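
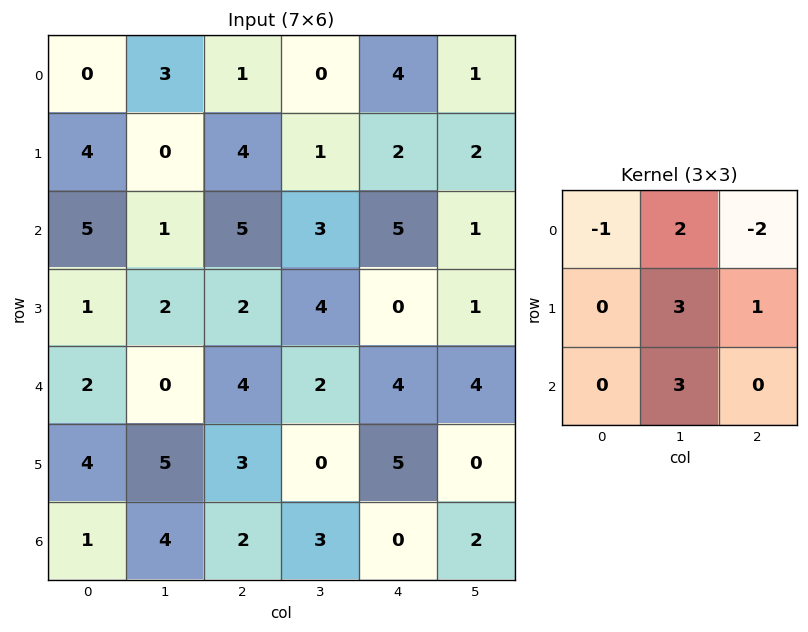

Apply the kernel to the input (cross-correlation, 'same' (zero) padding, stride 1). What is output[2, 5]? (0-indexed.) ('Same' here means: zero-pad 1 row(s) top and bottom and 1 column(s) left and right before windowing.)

The receptive field on the zero-padded input at this output position is [2 2 0 / 5 1 0 / 0 1 0]. Elementwise product with the kernel and sum: 2·-1 + 2·2 + 0·-2 + 1·3 + 0·1 + 1·3.

8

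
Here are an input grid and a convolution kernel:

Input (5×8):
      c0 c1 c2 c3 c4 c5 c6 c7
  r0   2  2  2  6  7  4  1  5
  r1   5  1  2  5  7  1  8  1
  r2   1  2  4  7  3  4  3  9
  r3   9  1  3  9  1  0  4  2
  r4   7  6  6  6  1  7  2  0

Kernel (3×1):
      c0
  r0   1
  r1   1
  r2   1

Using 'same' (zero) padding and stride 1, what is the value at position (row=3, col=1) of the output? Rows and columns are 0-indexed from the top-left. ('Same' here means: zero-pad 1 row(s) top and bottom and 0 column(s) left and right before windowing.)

The receptive field on the zero-padded input at this output position is [2 / 1 / 6]. Elementwise product with the kernel and sum: 2·1 + 1·1 + 6·1.

9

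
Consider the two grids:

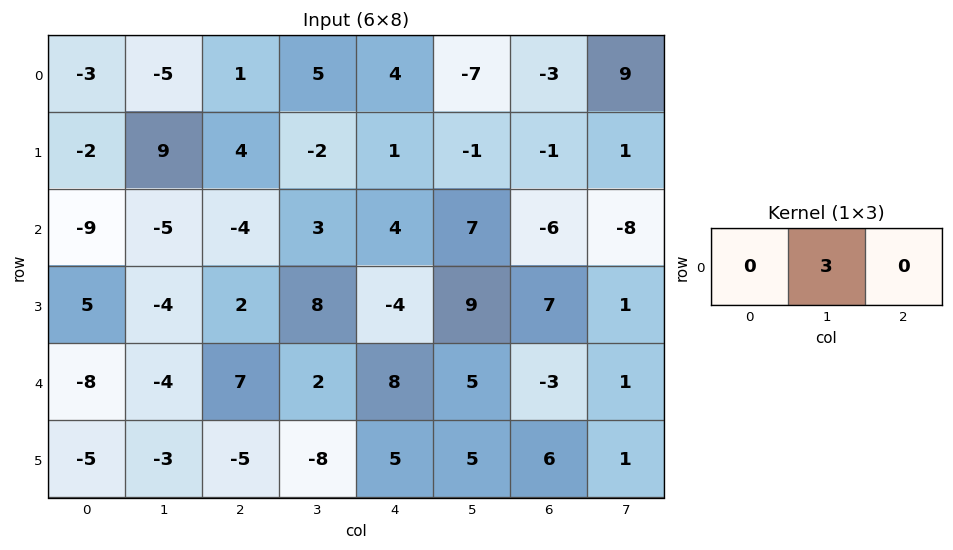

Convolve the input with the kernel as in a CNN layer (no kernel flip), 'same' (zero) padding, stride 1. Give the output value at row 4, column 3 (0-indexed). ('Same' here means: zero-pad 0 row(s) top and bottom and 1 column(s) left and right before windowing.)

6

The receptive field on the zero-padded input at this output position is [7 2 8]. Elementwise product with the kernel and sum: 2·3.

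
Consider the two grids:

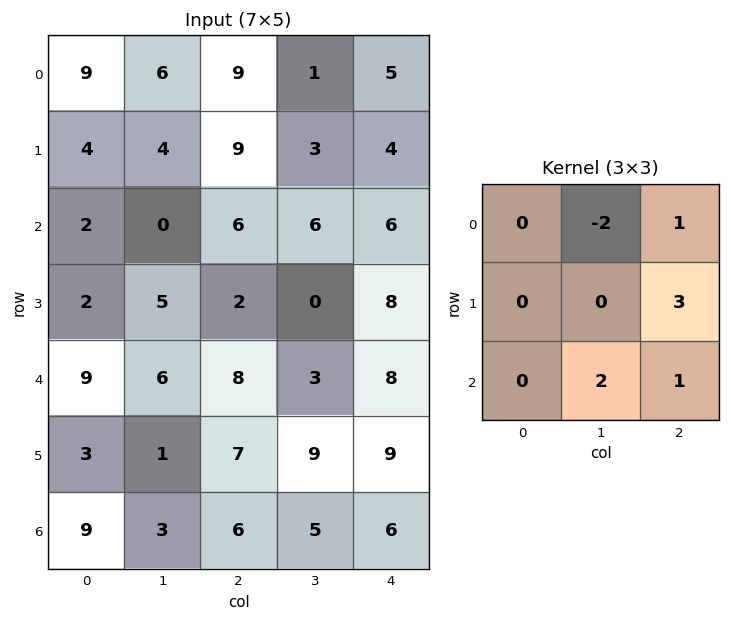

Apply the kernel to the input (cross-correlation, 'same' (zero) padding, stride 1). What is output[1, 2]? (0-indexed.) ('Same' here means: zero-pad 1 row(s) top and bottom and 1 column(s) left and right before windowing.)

The receptive field on the zero-padded input at this output position is [6 9 1 / 4 9 3 / 0 6 6]. Elementwise product with the kernel and sum: 9·-2 + 1·1 + 3·3 + 6·2 + 6·1.

10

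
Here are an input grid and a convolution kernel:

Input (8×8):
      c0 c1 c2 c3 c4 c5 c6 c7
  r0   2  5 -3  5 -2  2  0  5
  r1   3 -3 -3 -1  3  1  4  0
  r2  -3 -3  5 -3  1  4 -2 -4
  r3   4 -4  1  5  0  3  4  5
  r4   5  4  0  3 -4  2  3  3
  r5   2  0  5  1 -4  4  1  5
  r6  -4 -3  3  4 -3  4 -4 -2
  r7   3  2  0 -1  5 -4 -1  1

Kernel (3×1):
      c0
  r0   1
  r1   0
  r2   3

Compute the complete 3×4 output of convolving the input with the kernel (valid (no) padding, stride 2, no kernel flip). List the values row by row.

-7 12 1 -6
12 5 -11 7
-7 9 -13 -9

Output[0,0]: The receptive field on the input at this output position is [2 / 3 / -3]. Elementwise product with the kernel and sum: 2·1 + -3·3.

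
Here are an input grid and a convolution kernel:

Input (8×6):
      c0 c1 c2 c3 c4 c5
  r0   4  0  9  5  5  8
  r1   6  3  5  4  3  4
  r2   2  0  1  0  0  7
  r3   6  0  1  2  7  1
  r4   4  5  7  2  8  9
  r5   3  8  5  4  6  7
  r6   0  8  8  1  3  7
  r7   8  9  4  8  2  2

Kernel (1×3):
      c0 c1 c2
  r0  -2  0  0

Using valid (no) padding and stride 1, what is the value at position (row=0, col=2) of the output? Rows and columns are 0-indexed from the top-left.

The receptive field on the input at this output position is [9 5 5]. Elementwise product with the kernel and sum: 9·-2.

-18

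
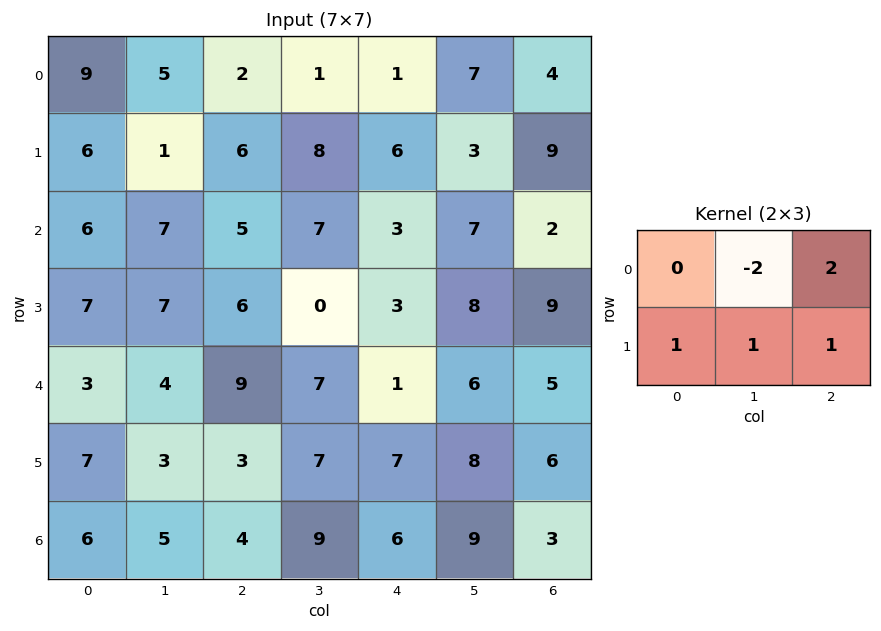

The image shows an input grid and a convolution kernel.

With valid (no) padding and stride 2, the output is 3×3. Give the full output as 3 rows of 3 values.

7 20 12
16 1 10
23 5 19

Output[0,0]: The receptive field on the input at this output position is [9 5 2 / 6 1 6]. Elementwise product with the kernel and sum: 5·-2 + 2·2 + 6·1 + 1·1 + 6·1.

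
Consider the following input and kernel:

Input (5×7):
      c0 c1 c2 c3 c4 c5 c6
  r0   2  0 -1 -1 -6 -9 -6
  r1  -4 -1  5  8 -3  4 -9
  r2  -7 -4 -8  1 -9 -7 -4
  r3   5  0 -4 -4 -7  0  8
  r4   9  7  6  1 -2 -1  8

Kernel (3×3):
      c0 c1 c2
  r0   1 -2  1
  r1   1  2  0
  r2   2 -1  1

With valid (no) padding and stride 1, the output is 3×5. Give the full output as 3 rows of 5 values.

-23 11 -10 8 -4
-6 -23 -31 0 -49
15 14 -22 -3 -1

Output[0,0]: The receptive field on the input at this output position is [2 0 -1 / -4 -1 5 / -7 -4 -8]. Elementwise product with the kernel and sum: 2·1 + 0·-2 + -1·1 + -4·1 + -1·2 + -7·2 + -4·-1 + -8·1.
Output[0,1]: The receptive field on the input at this output position is [0 -1 -1 / -1 5 8 / -4 -8 1]. Elementwise product with the kernel and sum: 0·1 + -1·-2 + -1·1 + -1·1 + 5·2 + -4·2 + -8·-1 + 1·1.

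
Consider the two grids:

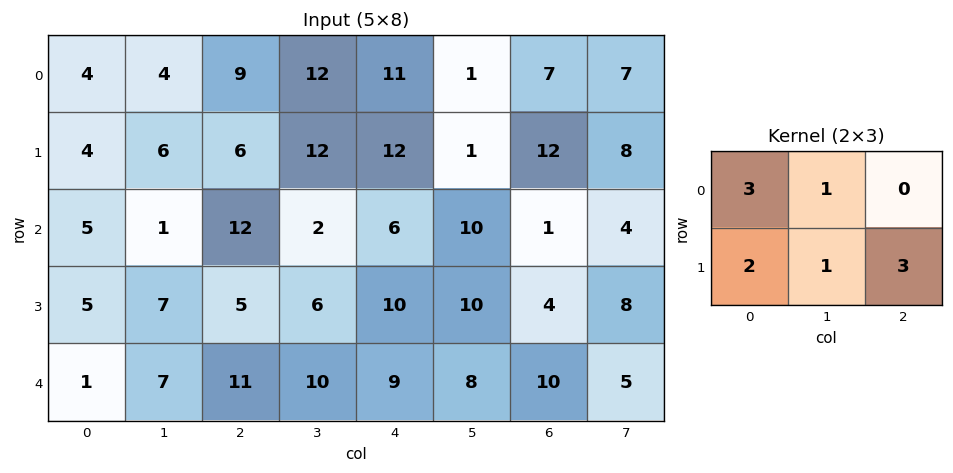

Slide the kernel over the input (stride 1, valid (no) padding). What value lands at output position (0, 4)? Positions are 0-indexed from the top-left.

The receptive field on the input at this output position is [11 1 7 / 12 1 12]. Elementwise product with the kernel and sum: 11·3 + 1·1 + 12·2 + 1·1 + 12·3.

95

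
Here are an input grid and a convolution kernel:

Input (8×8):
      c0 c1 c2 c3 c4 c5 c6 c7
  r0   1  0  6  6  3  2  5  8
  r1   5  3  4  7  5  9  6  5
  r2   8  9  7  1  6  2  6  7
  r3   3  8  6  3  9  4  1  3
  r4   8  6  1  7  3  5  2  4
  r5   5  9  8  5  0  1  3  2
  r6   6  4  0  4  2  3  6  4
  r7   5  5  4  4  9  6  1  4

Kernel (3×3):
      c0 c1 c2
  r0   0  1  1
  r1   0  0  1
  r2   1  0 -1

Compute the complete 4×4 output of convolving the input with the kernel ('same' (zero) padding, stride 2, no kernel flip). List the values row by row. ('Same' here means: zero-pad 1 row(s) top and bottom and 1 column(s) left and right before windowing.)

Output[0,0]: The receptive field on the zero-padded input at this output position is [0 0 0 / 0 1 0 / 0 5 3]. Elementwise product with the kernel and sum: 0·1 + 0·1 + 0·1 + 0·1 + 3·-1.

-3 2 0 12
9 17 15 19
8 20 22 7
13 18 2 11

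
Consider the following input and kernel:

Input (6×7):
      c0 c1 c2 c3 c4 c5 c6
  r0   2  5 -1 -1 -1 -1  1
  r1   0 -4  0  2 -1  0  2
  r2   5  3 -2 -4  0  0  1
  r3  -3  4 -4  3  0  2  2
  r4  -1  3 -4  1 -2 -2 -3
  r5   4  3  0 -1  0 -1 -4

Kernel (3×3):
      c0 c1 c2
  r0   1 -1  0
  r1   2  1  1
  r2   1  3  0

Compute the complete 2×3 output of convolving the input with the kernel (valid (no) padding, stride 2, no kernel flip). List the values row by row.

7 -13 0
4 -4 -4

Output[0,0]: The receptive field on the input at this output position is [2 5 -1 / 0 -4 0 / 5 3 -2]. Elementwise product with the kernel and sum: 2·1 + 5·-1 + 0·2 + -4·1 + 0·1 + 5·1 + 3·3.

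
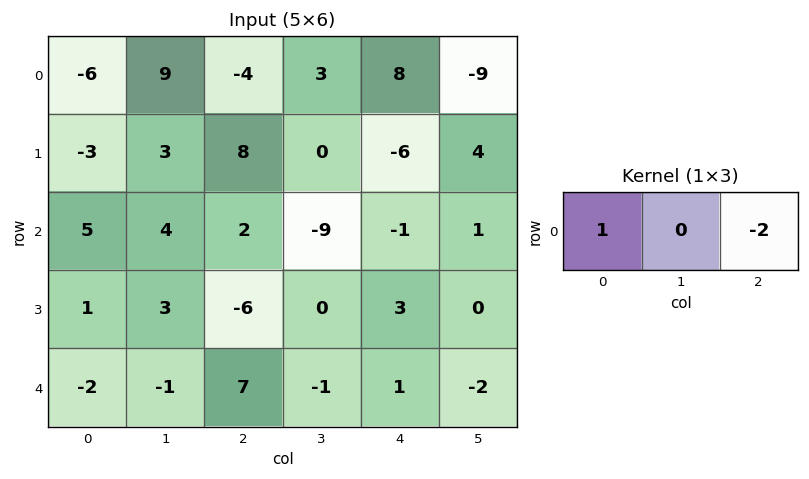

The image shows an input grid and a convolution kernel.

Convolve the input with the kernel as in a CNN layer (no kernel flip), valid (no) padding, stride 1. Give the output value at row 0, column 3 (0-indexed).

The receptive field on the input at this output position is [3 8 -9]. Elementwise product with the kernel and sum: 3·1 + -9·-2.

21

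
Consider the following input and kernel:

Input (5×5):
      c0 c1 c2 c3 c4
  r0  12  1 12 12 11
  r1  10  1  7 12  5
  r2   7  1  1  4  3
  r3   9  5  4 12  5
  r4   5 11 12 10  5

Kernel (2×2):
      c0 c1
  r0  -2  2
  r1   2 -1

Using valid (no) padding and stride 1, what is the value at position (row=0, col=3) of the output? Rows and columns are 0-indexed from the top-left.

The receptive field on the input at this output position is [12 11 / 12 5]. Elementwise product with the kernel and sum: 12·-2 + 11·2 + 12·2 + 5·-1.

17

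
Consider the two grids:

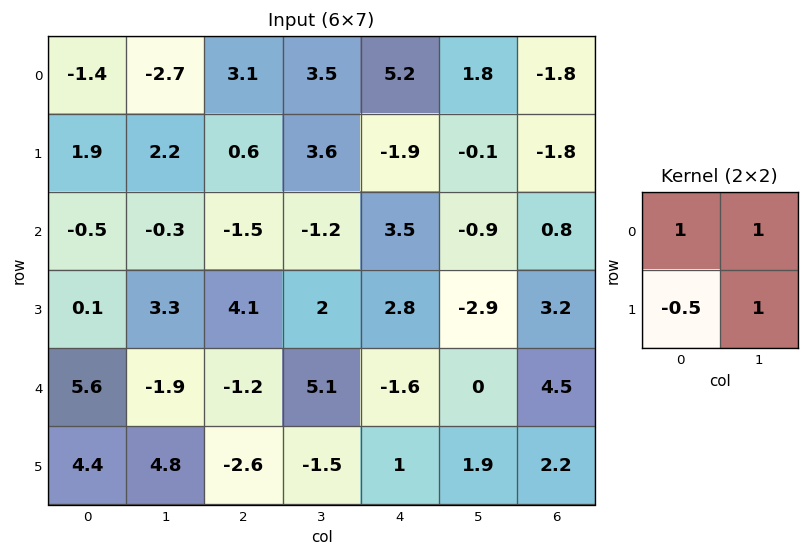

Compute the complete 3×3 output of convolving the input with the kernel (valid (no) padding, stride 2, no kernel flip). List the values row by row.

Output[0,0]: The receptive field on the input at this output position is [-1.4 -2.7 / 1.9 2.2]. Elementwise product with the kernel and sum: -1.4·1 + -2.7·1 + 1.9·-0.5 + 2.2·1.

-2.85 9.9 7.85
2.45 -2.75 -1.7
6.3 3.7 -0.2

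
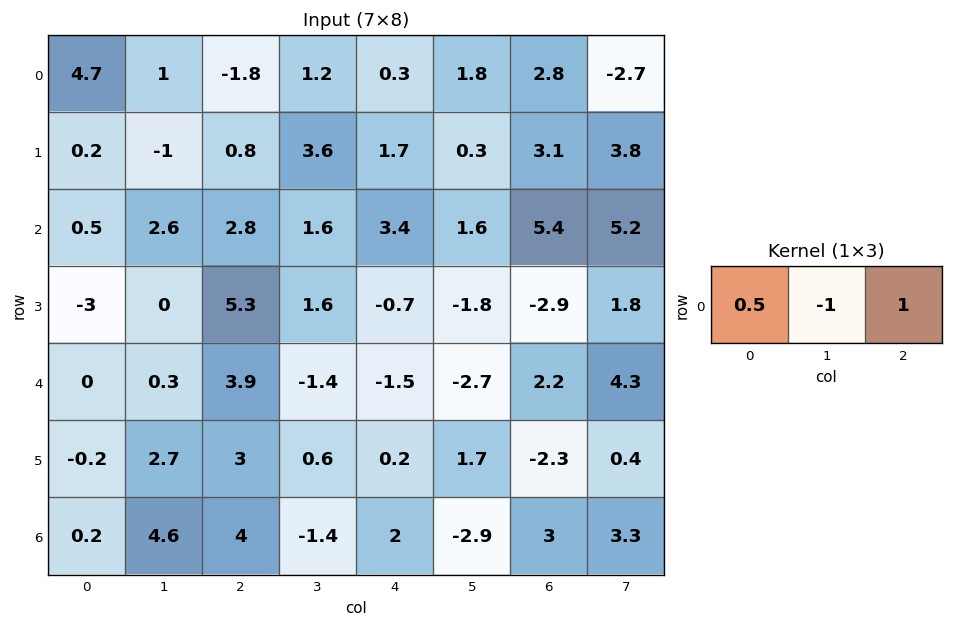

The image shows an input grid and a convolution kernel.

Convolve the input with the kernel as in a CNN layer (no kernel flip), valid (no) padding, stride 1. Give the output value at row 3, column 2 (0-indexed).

The receptive field on the input at this output position is [5.3 1.6 -0.7]. Elementwise product with the kernel and sum: 5.3·0.5 + 1.6·-1 + -0.7·1.

0.35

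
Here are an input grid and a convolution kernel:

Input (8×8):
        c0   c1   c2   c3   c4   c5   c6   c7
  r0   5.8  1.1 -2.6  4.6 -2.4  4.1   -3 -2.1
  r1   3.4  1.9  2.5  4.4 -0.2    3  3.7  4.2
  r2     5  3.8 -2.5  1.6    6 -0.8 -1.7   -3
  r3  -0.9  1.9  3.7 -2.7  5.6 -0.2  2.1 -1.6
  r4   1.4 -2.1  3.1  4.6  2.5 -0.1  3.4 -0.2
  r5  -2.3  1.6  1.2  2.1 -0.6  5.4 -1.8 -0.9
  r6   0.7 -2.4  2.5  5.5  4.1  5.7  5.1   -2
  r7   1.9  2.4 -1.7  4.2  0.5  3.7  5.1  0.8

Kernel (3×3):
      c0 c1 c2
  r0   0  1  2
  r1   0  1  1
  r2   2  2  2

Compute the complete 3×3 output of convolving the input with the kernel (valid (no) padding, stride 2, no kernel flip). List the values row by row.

12.9 14.2 11.8
9.2 36.9 9.3
8.5 35.3 40.1

Output[0,0]: The receptive field on the input at this output position is [5.8 1.1 -2.6 / 3.4 1.9 2.5 / 5 3.8 -2.5]. Elementwise product with the kernel and sum: 1.1·1 + -2.6·2 + 1.9·1 + 2.5·1 + 5·2 + 3.8·2 + -2.5·2.
Output[0,1]: The receptive field on the input at this output position is [-2.6 4.6 -2.4 / 2.5 4.4 -0.2 / -2.5 1.6 6]. Elementwise product with the kernel and sum: 4.6·1 + -2.4·2 + 4.4·1 + -0.2·1 + -2.5·2 + 1.6·2 + 6·2.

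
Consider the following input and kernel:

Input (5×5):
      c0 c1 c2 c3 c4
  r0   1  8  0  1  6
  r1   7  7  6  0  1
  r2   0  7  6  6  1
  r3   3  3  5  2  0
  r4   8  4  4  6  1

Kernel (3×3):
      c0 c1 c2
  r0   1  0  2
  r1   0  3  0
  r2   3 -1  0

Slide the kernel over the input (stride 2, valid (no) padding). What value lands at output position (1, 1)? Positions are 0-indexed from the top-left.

20

The receptive field on the input at this output position is [6 6 1 / 5 2 0 / 4 6 1]. Elementwise product with the kernel and sum: 6·1 + 1·2 + 2·3 + 4·3 + 6·-1.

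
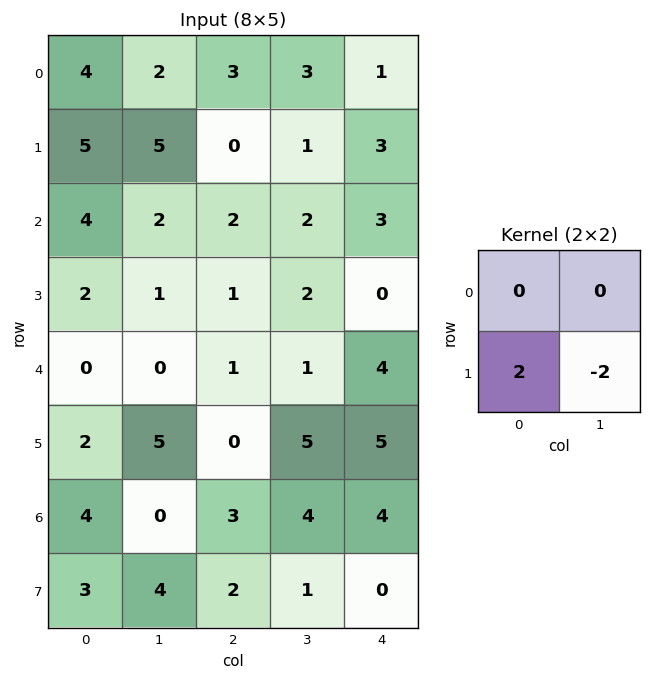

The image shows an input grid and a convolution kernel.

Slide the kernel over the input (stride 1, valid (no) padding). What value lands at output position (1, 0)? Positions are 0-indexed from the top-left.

The receptive field on the input at this output position is [5 5 / 4 2]. Elementwise product with the kernel and sum: 4·2 + 2·-2.

4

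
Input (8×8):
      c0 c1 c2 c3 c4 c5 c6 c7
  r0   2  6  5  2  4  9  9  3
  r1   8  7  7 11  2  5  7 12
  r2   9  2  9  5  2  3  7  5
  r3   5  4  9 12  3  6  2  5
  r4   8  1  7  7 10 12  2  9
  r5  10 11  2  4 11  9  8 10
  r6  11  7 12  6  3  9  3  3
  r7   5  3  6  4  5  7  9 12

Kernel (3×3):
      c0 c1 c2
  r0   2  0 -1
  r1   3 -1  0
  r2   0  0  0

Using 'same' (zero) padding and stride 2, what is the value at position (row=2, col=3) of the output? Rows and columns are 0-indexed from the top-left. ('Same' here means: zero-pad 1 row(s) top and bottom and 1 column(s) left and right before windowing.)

The receptive field on the zero-padded input at this output position is [6 2 5 / 12 2 9 / 9 8 10]. Elementwise product with the kernel and sum: 6·2 + 5·-1 + 12·3 + 2·-1.

41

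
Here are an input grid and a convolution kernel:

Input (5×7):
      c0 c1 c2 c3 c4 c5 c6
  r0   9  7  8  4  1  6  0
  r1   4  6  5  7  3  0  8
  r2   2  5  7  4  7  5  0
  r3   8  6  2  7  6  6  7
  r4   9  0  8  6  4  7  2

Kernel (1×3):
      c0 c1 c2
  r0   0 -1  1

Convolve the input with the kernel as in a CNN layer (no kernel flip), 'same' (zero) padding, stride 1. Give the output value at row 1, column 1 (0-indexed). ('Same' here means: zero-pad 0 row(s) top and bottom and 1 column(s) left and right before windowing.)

-1

The receptive field on the zero-padded input at this output position is [4 6 5]. Elementwise product with the kernel and sum: 6·-1 + 5·1.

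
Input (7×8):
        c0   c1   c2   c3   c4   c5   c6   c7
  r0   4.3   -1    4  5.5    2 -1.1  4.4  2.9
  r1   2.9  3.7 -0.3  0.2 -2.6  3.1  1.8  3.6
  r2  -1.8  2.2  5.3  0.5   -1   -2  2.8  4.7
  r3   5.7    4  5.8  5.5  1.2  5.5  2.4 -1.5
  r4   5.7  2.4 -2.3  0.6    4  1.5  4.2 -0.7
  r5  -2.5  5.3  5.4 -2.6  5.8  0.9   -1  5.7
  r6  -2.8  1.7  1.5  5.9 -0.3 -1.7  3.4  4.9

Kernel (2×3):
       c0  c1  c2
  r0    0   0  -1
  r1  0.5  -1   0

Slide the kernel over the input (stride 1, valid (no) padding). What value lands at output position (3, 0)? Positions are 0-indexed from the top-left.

-5.35

The receptive field on the input at this output position is [5.7 4 5.8 / 5.7 2.4 -2.3]. Elementwise product with the kernel and sum: 5.8·-1 + 5.7·0.5 + 2.4·-1.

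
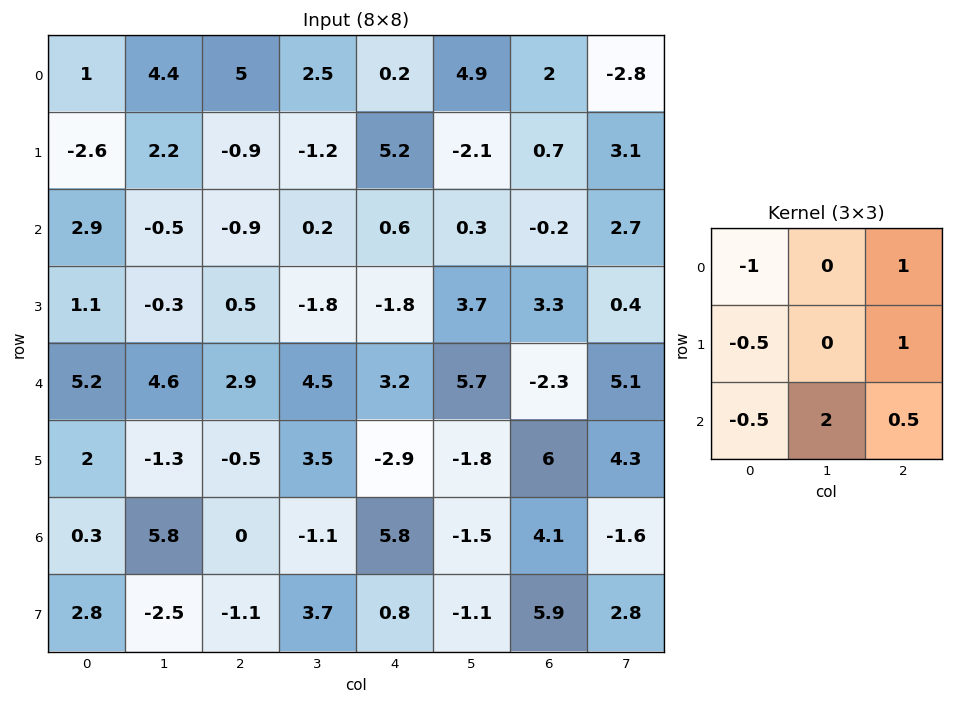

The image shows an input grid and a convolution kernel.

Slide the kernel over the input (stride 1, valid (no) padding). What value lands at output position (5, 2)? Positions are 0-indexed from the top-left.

11.75

The receptive field on the input at this output position is [-0.5 3.5 -2.9 / 0 -1.1 5.8 / -1.1 3.7 0.8]. Elementwise product with the kernel and sum: -0.5·-1 + -2.9·1 + 0·-0.5 + 5.8·1 + -1.1·-0.5 + 3.7·2 + 0.8·0.5.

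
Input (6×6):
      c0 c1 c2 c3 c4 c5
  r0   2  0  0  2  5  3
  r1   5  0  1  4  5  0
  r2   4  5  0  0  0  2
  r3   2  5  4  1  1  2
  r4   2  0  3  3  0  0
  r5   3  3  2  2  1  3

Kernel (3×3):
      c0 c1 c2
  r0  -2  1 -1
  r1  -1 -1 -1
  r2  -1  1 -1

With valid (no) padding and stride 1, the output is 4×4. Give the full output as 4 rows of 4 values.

Output[0,0]: The receptive field on the input at this output position is [2 0 0 / 5 0 1 / 4 5 0]. Elementwise product with the kernel and sum: 2·-2 + 0·1 + 0·-1 + 5·-1 + 0·-1 + 1·-1 + 4·-1 + 5·1 + 0·-1.

-9 -12 -13 -13
-21 -10 -7 -7
-19 -20 -6 -9
-10 -16 -15 -10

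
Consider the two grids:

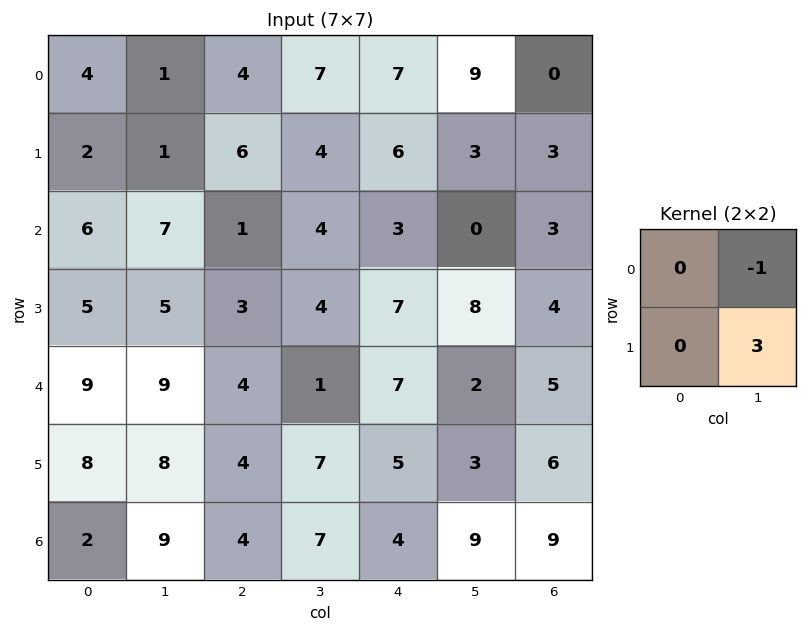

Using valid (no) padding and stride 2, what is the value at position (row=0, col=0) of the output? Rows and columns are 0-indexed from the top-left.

The receptive field on the input at this output position is [4 1 / 2 1]. Elementwise product with the kernel and sum: 1·-1 + 1·3.

2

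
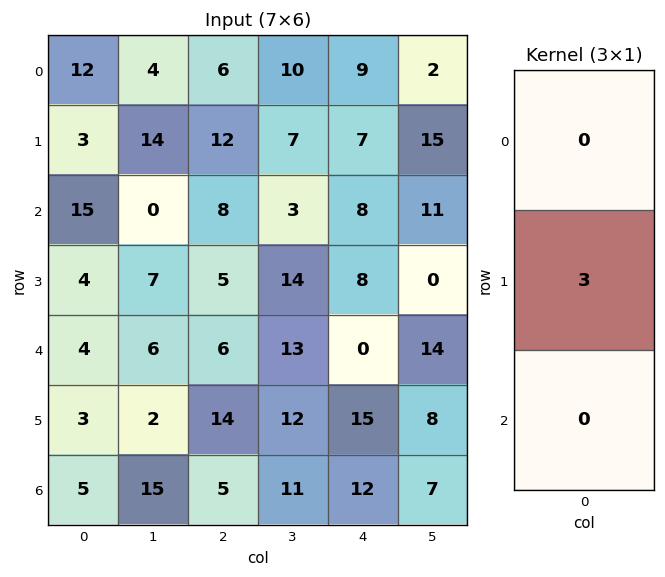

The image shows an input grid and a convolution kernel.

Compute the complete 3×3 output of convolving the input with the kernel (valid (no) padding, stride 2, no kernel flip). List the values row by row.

Output[0,0]: The receptive field on the input at this output position is [12 / 3 / 15]. Elementwise product with the kernel and sum: 3·3.
Output[0,1]: The receptive field on the input at this output position is [6 / 12 / 8]. Elementwise product with the kernel and sum: 12·3.

9 36 21
12 15 24
9 42 45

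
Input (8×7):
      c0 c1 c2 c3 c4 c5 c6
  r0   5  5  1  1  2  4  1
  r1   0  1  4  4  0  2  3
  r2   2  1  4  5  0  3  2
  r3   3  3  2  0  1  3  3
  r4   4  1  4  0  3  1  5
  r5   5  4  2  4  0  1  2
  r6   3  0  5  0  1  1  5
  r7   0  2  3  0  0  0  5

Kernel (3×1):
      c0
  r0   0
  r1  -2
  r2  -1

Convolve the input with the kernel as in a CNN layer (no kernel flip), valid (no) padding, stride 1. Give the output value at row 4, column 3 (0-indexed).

The receptive field on the input at this output position is [0 / 4 / 0]. Elementwise product with the kernel and sum: 4·-2 + 0·-1.

-8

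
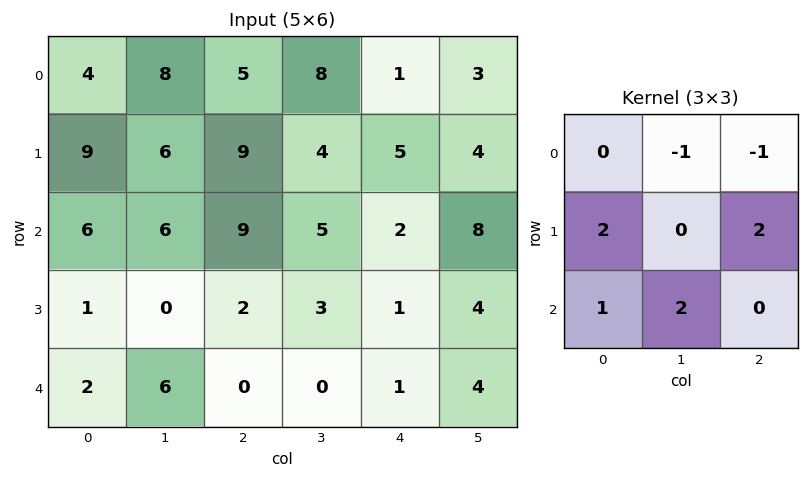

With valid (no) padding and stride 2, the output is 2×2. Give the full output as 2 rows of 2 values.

Output[0,0]: The receptive field on the input at this output position is [4 8 5 / 9 6 9 / 6 6 9]. Elementwise product with the kernel and sum: 8·-1 + 5·-1 + 9·2 + 9·2 + 6·1 + 6·2.
Output[0,1]: The receptive field on the input at this output position is [5 8 1 / 9 4 5 / 9 5 2]. Elementwise product with the kernel and sum: 8·-1 + 1·-1 + 9·2 + 5·2 + 9·1 + 5·2.

41 38
5 -1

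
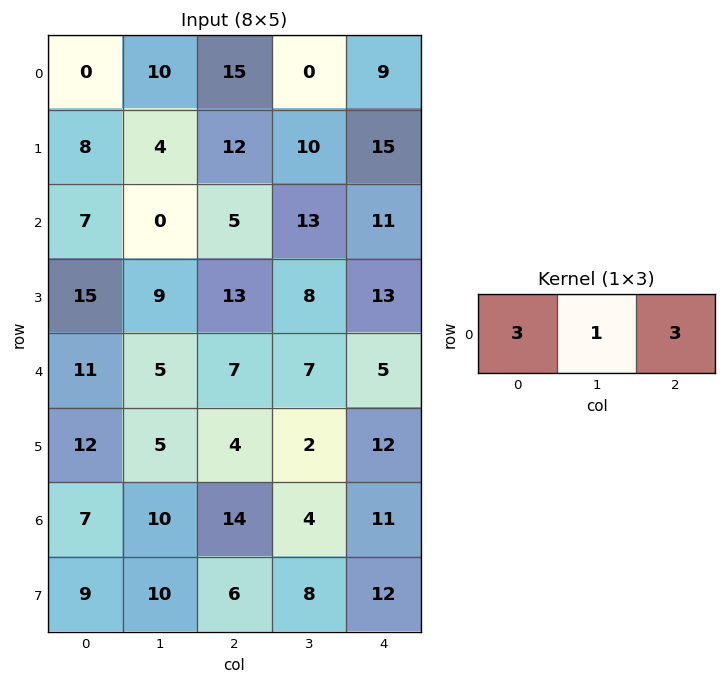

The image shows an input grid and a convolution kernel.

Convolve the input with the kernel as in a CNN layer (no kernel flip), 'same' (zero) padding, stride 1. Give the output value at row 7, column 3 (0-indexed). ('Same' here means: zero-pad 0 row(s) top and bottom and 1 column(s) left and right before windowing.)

62

The receptive field on the zero-padded input at this output position is [6 8 12]. Elementwise product with the kernel and sum: 6·3 + 8·1 + 12·3.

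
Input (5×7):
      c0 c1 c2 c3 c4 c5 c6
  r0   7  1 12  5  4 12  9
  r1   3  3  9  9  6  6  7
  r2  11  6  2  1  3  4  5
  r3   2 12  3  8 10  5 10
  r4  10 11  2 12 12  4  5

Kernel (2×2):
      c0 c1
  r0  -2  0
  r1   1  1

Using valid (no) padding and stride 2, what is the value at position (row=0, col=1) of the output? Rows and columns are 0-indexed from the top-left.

-6

The receptive field on the input at this output position is [12 5 / 9 9]. Elementwise product with the kernel and sum: 12·-2 + 9·1 + 9·1.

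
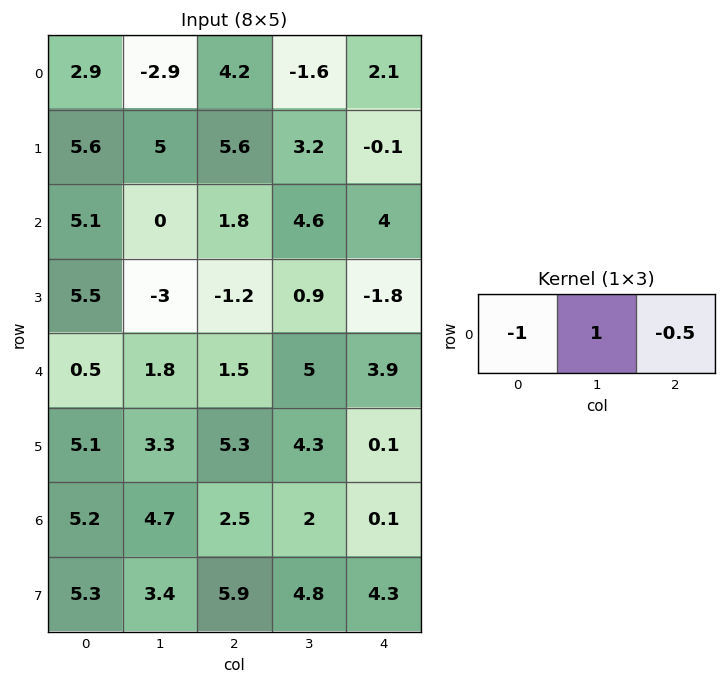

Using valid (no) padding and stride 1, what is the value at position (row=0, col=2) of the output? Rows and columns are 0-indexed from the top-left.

The receptive field on the input at this output position is [4.2 -1.6 2.1]. Elementwise product with the kernel and sum: 4.2·-1 + -1.6·1 + 2.1·-0.5.

-6.85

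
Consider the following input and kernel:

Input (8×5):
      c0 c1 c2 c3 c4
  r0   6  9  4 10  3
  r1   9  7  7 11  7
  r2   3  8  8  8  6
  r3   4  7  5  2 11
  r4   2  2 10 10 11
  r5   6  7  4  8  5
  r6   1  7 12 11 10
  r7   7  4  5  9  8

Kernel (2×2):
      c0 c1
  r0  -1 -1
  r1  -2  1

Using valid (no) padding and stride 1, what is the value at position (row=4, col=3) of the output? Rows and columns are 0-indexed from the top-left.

-32

The receptive field on the input at this output position is [10 11 / 8 5]. Elementwise product with the kernel and sum: 10·-1 + 11·-1 + 8·-2 + 5·1.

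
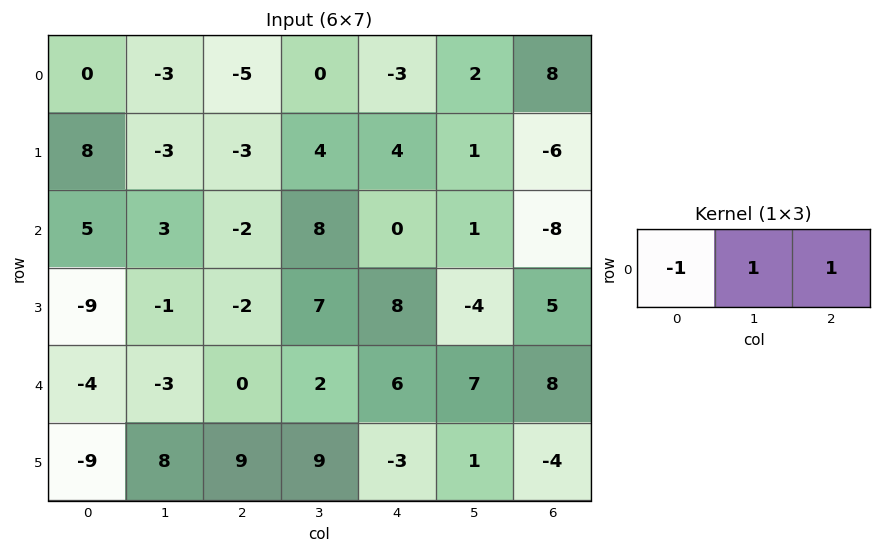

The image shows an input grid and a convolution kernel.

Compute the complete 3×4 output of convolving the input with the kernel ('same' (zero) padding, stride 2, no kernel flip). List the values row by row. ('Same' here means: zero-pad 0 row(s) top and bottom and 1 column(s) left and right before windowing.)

-3 -2 -1 6
8 3 -7 -9
-7 5 11 1

Output[0,0]: The receptive field on the zero-padded input at this output position is [0 0 -3]. Elementwise product with the kernel and sum: 0·-1 + 0·1 + -3·1.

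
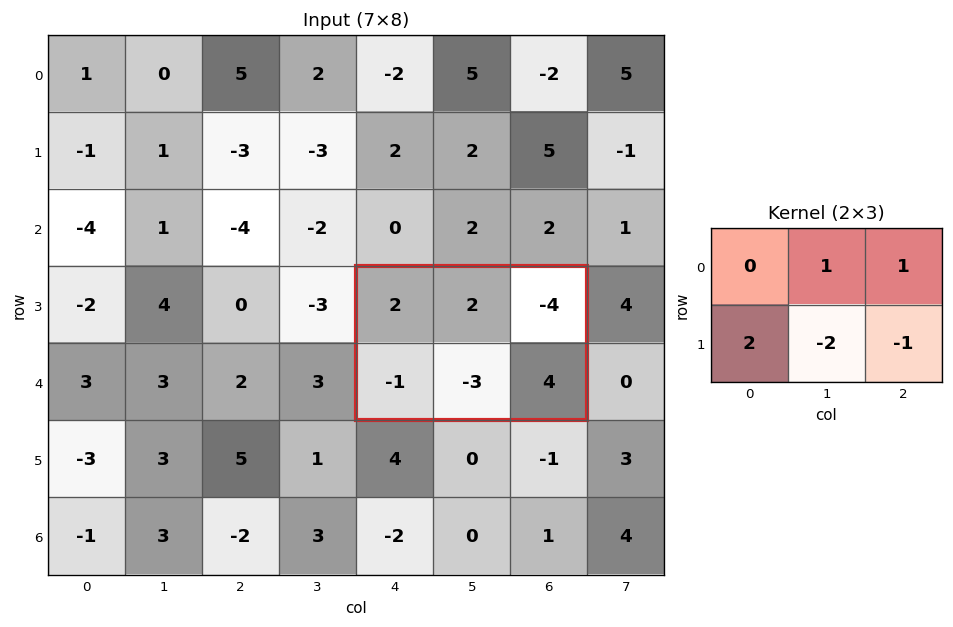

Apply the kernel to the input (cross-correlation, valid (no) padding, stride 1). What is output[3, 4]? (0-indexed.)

The receptive field on the input at this output position is [2 2 -4 / -1 -3 4]. Elementwise product with the kernel and sum: 2·1 + -4·1 + -1·2 + -3·-2 + 4·-1.

-2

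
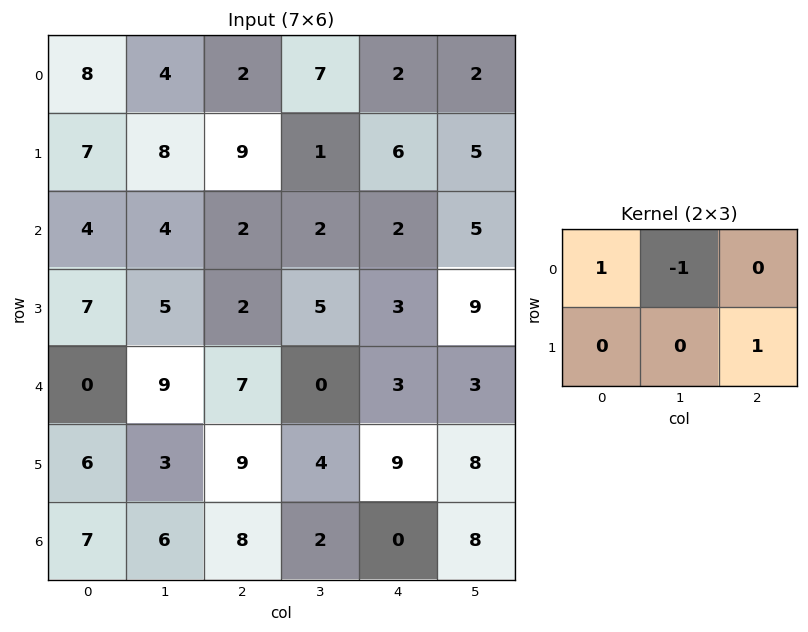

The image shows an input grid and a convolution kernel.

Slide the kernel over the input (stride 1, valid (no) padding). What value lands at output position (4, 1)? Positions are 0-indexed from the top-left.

6

The receptive field on the input at this output position is [9 7 0 / 3 9 4]. Elementwise product with the kernel and sum: 9·1 + 7·-1 + 4·1.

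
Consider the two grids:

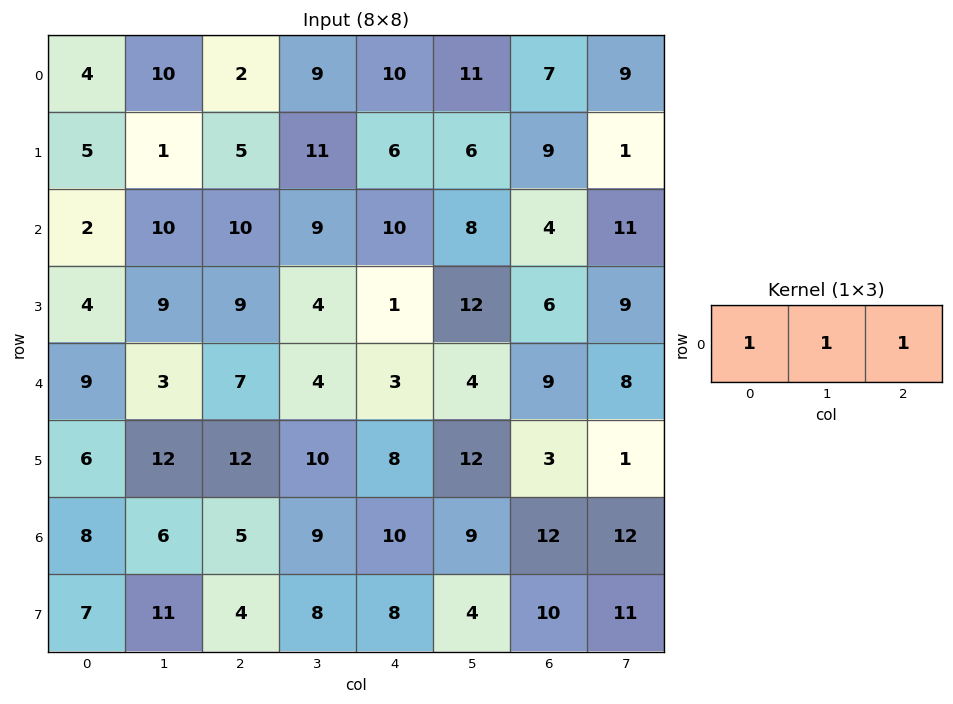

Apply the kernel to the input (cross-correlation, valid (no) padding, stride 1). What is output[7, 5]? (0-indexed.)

The receptive field on the input at this output position is [4 10 11]. Elementwise product with the kernel and sum: 4·1 + 10·1 + 11·1.

25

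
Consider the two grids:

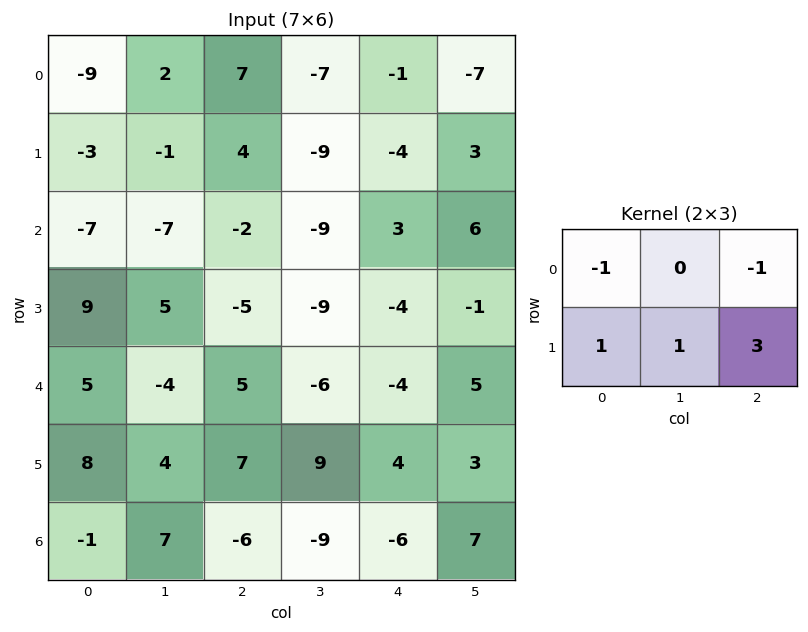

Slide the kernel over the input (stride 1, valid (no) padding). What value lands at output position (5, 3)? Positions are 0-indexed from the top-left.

-6

The receptive field on the input at this output position is [9 4 3 / -9 -6 7]. Elementwise product with the kernel and sum: 9·-1 + 3·-1 + -9·1 + -6·1 + 7·3.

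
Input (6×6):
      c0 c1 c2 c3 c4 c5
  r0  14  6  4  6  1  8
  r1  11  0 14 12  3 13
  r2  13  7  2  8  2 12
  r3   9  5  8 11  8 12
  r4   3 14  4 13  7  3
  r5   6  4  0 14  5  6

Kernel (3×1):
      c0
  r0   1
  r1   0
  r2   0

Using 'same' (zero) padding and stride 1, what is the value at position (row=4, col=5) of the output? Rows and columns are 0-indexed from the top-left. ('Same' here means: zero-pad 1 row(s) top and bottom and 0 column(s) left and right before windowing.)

12

The receptive field on the zero-padded input at this output position is [12 / 3 / 6]. Elementwise product with the kernel and sum: 12·1.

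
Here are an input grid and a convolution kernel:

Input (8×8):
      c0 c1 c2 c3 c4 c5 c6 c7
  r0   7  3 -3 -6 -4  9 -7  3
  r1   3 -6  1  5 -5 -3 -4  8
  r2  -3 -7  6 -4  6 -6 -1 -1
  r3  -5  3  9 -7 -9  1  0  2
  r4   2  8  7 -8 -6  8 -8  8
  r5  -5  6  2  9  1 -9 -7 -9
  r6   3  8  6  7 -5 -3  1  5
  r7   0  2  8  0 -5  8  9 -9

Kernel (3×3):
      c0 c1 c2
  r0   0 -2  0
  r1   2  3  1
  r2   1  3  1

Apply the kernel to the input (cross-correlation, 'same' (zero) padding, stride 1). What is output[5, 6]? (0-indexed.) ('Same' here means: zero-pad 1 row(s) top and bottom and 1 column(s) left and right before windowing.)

The receptive field on the zero-padded input at this output position is [8 -8 8 / -9 -7 -9 / -3 1 5]. Elementwise product with the kernel and sum: -8·-2 + -9·2 + -7·3 + -9·1 + -3·1 + 1·3 + 5·1.

-27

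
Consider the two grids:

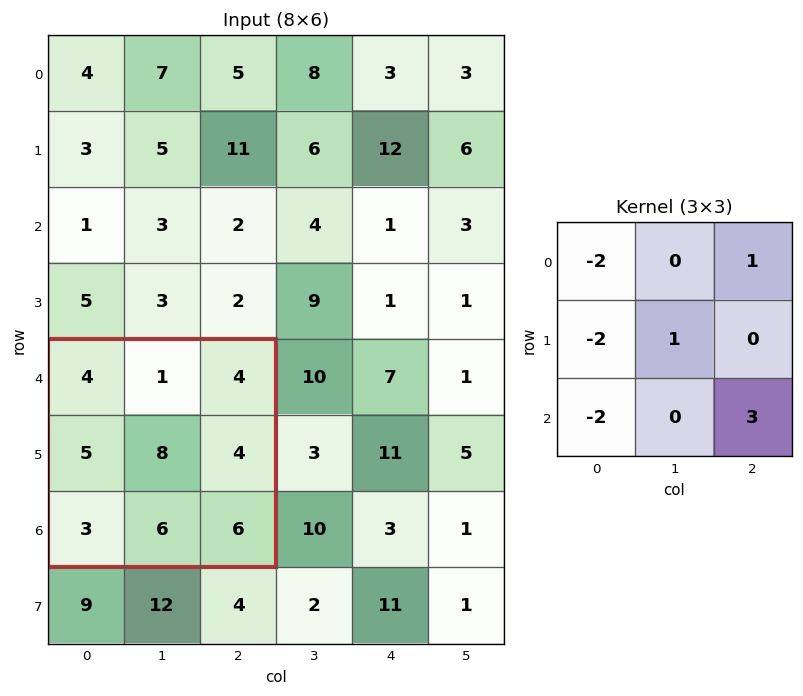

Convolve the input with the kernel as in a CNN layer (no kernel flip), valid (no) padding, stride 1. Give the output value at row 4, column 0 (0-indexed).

6

The receptive field on the input at this output position is [4 1 4 / 5 8 4 / 3 6 6]. Elementwise product with the kernel and sum: 4·-2 + 4·1 + 5·-2 + 8·1 + 3·-2 + 6·3.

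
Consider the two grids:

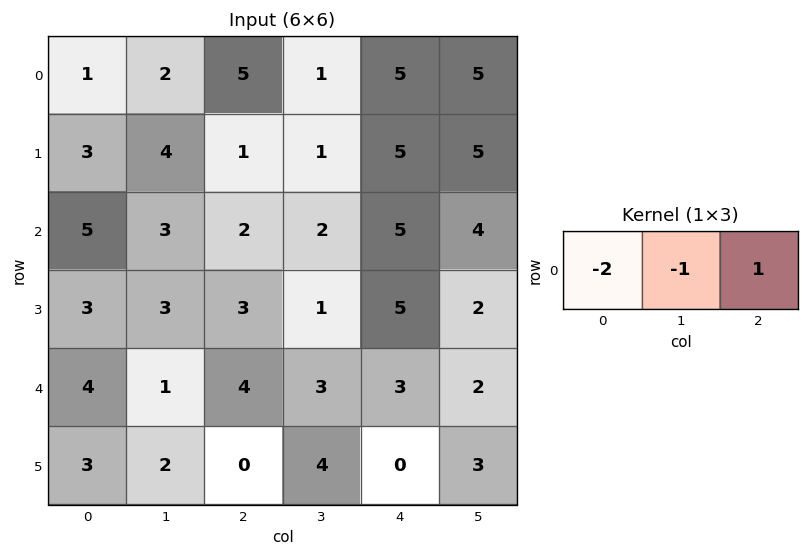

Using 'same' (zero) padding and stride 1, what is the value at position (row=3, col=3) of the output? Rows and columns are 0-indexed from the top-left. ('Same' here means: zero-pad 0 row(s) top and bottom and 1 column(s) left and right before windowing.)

-2

The receptive field on the zero-padded input at this output position is [3 1 5]. Elementwise product with the kernel and sum: 3·-2 + 1·-1 + 5·1.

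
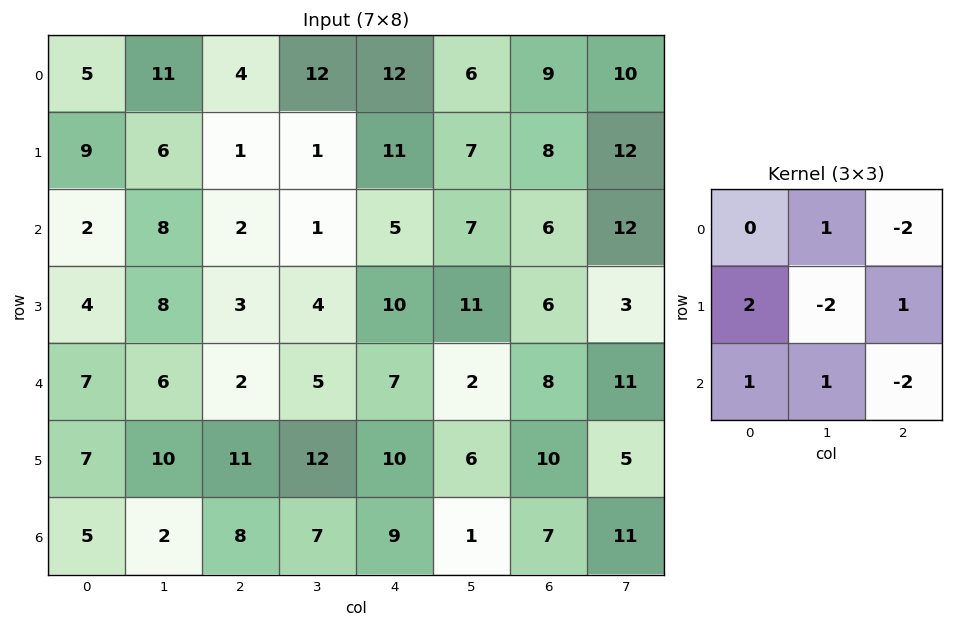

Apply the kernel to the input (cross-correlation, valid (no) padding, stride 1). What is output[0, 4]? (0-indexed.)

The receptive field on the input at this output position is [12 6 9 / 11 7 8 / 5 7 6]. Elementwise product with the kernel and sum: 6·1 + 9·-2 + 11·2 + 7·-2 + 8·1 + 5·1 + 7·1 + 6·-2.

4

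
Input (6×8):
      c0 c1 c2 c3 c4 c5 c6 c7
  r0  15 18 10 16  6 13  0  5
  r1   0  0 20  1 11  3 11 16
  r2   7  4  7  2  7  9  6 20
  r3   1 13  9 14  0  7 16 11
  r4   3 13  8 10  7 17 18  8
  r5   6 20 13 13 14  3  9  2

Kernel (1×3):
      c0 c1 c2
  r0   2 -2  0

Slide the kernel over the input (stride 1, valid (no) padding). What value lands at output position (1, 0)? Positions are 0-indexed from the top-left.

The receptive field on the input at this output position is [0 0 20]. Elementwise product with the kernel and sum: 0·2 + 0·-2.

0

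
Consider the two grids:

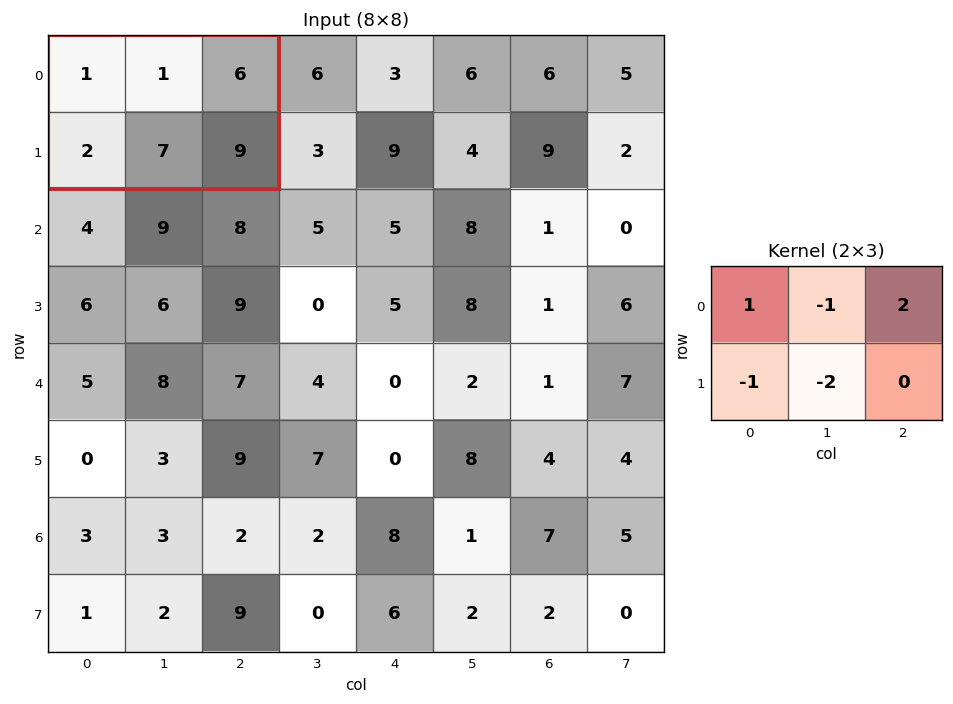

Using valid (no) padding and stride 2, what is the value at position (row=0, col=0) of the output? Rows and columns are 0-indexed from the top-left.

-4

The receptive field on the input at this output position is [1 1 6 / 2 7 9]. Elementwise product with the kernel and sum: 1·1 + 1·-1 + 6·2 + 2·-1 + 7·-2.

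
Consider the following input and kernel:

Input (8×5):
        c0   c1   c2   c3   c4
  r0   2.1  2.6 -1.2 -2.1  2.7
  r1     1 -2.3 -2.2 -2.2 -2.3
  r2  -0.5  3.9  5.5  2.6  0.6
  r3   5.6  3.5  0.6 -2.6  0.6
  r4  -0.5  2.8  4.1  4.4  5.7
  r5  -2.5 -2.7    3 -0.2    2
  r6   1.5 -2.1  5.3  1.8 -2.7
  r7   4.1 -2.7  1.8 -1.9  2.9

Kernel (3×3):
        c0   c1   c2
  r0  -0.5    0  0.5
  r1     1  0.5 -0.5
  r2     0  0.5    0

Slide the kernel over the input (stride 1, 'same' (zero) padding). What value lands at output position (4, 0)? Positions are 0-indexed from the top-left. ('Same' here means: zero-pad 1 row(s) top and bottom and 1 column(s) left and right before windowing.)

-1.15

The receptive field on the zero-padded input at this output position is [0 5.6 3.5 / 0 -0.5 2.8 / 0 -2.5 -2.7]. Elementwise product with the kernel and sum: 0·-0.5 + 3.5·0.5 + 0·1 + -0.5·0.5 + 2.8·-0.5 + -2.5·0.5.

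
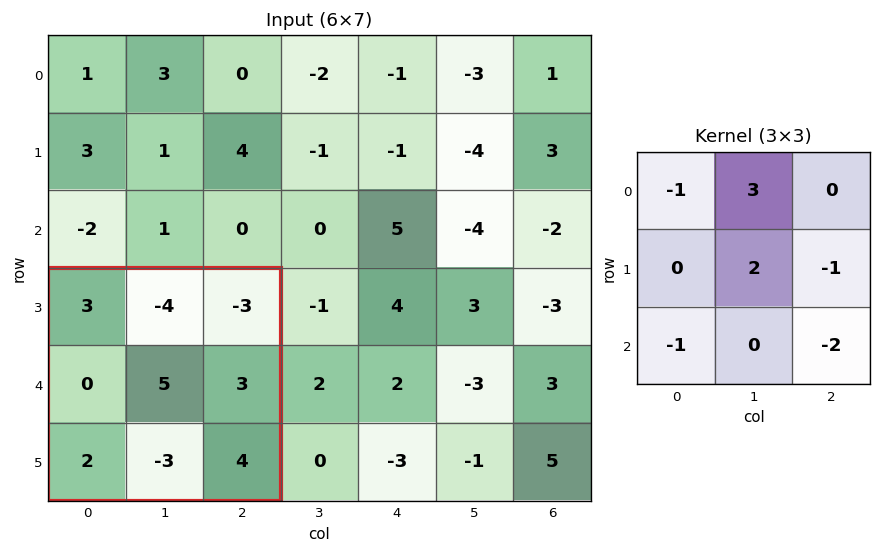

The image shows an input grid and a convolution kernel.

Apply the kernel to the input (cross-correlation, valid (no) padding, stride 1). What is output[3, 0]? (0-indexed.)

-18

The receptive field on the input at this output position is [3 -4 -3 / 0 5 3 / 2 -3 4]. Elementwise product with the kernel and sum: 3·-1 + -4·3 + 5·2 + 3·-1 + 2·-1 + 4·-2.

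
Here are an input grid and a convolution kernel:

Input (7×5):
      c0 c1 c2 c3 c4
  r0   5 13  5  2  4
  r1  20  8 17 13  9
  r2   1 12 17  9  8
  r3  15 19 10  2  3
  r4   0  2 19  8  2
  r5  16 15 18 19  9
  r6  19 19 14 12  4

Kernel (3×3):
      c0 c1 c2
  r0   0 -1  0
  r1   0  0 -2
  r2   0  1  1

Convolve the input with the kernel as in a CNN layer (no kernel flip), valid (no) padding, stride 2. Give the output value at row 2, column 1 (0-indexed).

The receptive field on the input at this output position is [19 8 2 / 18 19 9 / 14 12 4]. Elementwise product with the kernel and sum: 8·-1 + 9·-2 + 12·1 + 4·1.

-10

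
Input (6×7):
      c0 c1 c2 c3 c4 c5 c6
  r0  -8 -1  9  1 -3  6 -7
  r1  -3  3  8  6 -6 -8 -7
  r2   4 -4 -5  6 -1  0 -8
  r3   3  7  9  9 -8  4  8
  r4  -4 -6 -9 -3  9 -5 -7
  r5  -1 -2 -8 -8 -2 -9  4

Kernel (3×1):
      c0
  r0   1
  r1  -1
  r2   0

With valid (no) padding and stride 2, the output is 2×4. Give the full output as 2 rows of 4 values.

Output[0,0]: The receptive field on the input at this output position is [-8 / -3 / 4]. Elementwise product with the kernel and sum: -8·1 + -3·-1.

-5 1 3 0
1 -14 7 -16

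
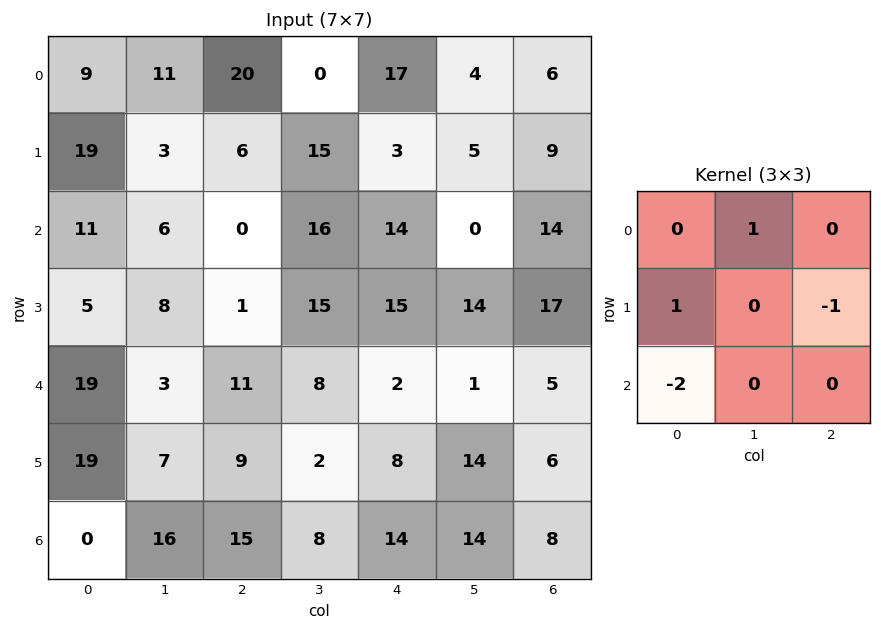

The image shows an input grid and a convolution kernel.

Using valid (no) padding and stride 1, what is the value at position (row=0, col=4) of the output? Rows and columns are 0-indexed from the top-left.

-30

The receptive field on the input at this output position is [17 4 6 / 3 5 9 / 14 0 14]. Elementwise product with the kernel and sum: 4·1 + 3·1 + 9·-1 + 14·-2.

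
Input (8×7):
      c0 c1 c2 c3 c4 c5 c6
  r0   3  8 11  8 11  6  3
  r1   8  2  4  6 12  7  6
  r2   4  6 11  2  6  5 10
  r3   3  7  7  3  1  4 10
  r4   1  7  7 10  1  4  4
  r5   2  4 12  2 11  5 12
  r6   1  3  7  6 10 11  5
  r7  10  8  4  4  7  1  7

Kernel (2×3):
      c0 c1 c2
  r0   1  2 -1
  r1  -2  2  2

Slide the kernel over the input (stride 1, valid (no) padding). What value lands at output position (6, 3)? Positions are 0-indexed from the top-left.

The receptive field on the input at this output position is [6 10 11 / 4 7 1]. Elementwise product with the kernel and sum: 6·1 + 10·2 + 11·-1 + 4·-2 + 7·2 + 1·2.

23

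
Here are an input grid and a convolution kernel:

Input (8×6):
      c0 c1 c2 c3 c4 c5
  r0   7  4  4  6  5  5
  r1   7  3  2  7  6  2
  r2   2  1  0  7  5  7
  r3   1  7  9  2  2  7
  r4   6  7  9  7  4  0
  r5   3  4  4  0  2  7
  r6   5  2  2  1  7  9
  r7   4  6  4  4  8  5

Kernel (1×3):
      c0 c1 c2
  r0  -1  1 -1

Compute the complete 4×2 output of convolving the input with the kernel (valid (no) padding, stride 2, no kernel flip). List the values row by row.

-7 -3
-1 2
-8 -6
-5 -8

Output[0,0]: The receptive field on the input at this output position is [7 4 4]. Elementwise product with the kernel and sum: 7·-1 + 4·1 + 4·-1.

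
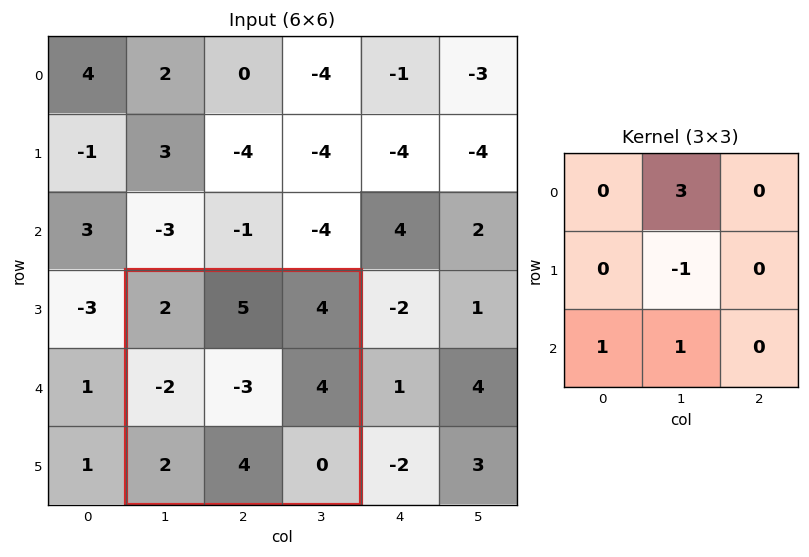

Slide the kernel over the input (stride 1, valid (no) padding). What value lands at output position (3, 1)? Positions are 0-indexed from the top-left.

The receptive field on the input at this output position is [2 5 4 / -2 -3 4 / 2 4 0]. Elementwise product with the kernel and sum: 5·3 + -3·-1 + 2·1 + 4·1.

24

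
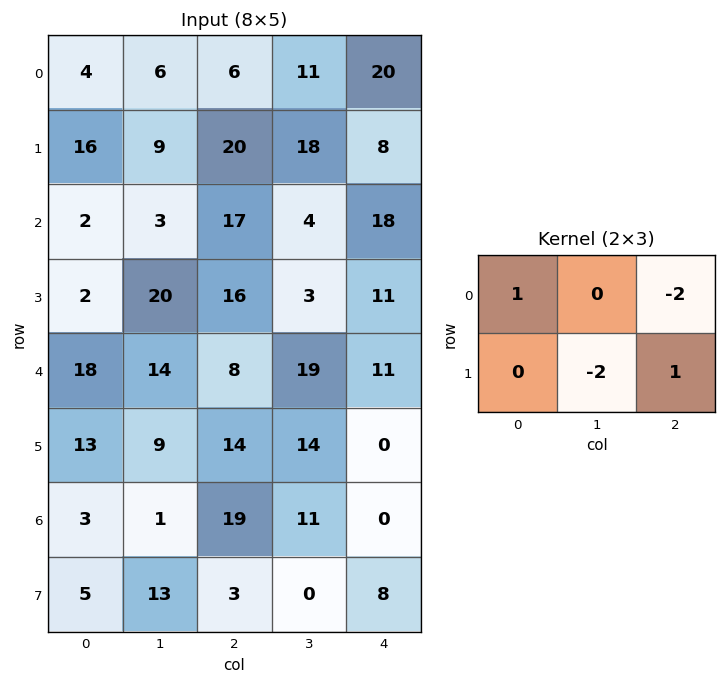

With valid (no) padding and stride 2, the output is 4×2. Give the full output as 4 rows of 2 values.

-6 -62
-56 -14
-2 -42
-58 27

Output[0,0]: The receptive field on the input at this output position is [4 6 6 / 16 9 20]. Elementwise product with the kernel and sum: 4·1 + 6·-2 + 9·-2 + 20·1.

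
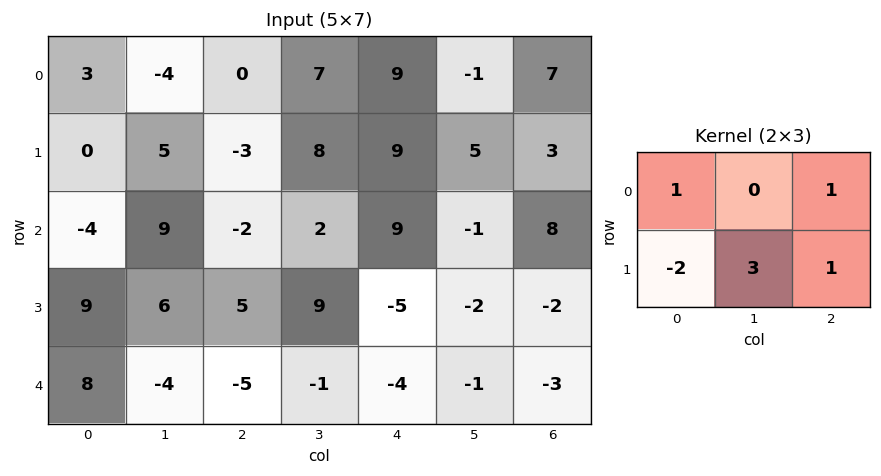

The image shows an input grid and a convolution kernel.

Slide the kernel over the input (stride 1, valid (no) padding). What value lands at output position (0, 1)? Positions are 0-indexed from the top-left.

-8

The receptive field on the input at this output position is [-4 0 7 / 5 -3 8]. Elementwise product with the kernel and sum: -4·1 + 7·1 + 5·-2 + -3·3 + 8·1.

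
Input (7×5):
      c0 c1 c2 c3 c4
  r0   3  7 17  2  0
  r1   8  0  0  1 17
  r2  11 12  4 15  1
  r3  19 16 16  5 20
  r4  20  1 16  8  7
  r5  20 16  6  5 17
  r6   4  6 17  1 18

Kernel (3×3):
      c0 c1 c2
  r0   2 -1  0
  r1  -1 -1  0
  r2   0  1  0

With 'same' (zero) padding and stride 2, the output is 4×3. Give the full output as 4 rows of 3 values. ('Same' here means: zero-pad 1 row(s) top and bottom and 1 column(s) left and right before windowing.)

5 -24 15
0 0 -11
-19 5 -8
-24 3 -26

Output[0,0]: The receptive field on the zero-padded input at this output position is [0 0 0 / 0 3 7 / 0 8 0]. Elementwise product with the kernel and sum: 0·2 + 0·-1 + 0·-1 + 3·-1 + 8·1.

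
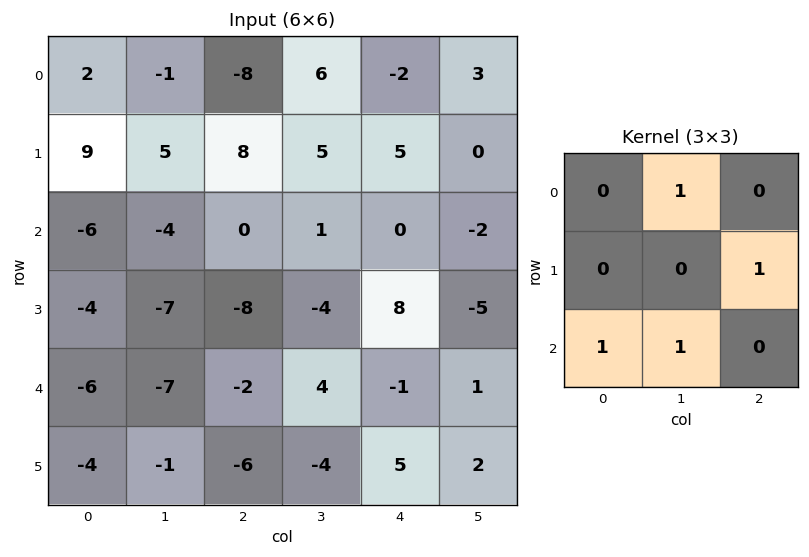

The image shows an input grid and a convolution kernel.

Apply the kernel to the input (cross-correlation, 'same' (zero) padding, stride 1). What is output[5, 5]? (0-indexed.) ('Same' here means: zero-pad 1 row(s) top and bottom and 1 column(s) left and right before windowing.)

The receptive field on the zero-padded input at this output position is [-1 1 0 / 5 2 0 / 0 0 0]. Elementwise product with the kernel and sum: 1·1 + 0·1 + 0·1 + 0·1.

1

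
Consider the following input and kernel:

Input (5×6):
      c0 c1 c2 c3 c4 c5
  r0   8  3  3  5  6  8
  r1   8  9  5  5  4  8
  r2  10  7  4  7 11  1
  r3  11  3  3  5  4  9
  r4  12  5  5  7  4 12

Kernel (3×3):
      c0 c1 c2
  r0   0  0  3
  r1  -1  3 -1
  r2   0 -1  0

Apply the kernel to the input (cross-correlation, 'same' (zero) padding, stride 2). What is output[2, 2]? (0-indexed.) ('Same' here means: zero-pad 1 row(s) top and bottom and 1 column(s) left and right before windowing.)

The receptive field on the zero-padded input at this output position is [5 4 9 / 7 4 12 / 0 0 0]. Elementwise product with the kernel and sum: 9·3 + 7·-1 + 4·3 + 12·-1 + 0·-1.

20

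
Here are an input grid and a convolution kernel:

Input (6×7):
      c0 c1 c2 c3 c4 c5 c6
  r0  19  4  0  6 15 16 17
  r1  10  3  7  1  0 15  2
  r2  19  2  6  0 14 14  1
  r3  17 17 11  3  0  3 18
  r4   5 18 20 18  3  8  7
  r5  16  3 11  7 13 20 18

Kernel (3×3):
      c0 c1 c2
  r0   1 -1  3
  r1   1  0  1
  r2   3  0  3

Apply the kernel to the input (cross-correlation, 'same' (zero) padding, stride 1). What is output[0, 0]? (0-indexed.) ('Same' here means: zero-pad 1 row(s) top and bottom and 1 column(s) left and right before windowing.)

The receptive field on the zero-padded input at this output position is [0 0 0 / 0 19 4 / 0 10 3]. Elementwise product with the kernel and sum: 0·1 + 0·-1 + 0·3 + 0·1 + 4·1 + 0·3 + 3·3.

13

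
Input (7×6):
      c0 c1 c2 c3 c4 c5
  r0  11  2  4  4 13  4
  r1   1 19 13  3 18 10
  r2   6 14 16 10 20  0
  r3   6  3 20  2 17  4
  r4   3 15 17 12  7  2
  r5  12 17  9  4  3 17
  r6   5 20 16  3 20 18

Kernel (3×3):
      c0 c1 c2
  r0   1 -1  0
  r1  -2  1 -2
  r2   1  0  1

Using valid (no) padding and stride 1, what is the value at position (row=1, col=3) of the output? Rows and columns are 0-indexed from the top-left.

The receptive field on the input at this output position is [3 18 10 / 10 20 0 / 2 17 4]. Elementwise product with the kernel and sum: 3·1 + 18·-1 + 10·-2 + 20·1 + 0·-2 + 2·1 + 4·1.

-9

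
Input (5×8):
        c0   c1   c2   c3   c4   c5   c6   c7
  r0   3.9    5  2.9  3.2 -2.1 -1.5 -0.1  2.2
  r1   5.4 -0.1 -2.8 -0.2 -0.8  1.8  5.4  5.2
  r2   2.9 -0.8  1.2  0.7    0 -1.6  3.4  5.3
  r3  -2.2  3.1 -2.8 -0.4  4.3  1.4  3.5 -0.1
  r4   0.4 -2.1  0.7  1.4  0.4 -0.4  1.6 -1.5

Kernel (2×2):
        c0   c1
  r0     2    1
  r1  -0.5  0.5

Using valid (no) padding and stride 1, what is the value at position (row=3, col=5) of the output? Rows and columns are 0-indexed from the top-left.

7.3

The receptive field on the input at this output position is [1.4 3.5 / -0.4 1.6]. Elementwise product with the kernel and sum: 1.4·2 + 3.5·1 + -0.4·-0.5 + 1.6·0.5.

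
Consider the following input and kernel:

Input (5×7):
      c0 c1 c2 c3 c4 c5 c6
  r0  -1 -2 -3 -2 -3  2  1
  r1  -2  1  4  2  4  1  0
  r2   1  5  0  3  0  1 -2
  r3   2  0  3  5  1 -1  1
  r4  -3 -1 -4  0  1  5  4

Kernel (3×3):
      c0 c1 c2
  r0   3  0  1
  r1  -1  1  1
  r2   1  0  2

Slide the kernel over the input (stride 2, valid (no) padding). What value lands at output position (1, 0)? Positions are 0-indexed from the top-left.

The receptive field on the input at this output position is [1 5 0 / 2 0 3 / -3 -1 -4]. Elementwise product with the kernel and sum: 1·3 + 0·1 + 2·-1 + 0·1 + 3·1 + -3·1 + -4·2.

-7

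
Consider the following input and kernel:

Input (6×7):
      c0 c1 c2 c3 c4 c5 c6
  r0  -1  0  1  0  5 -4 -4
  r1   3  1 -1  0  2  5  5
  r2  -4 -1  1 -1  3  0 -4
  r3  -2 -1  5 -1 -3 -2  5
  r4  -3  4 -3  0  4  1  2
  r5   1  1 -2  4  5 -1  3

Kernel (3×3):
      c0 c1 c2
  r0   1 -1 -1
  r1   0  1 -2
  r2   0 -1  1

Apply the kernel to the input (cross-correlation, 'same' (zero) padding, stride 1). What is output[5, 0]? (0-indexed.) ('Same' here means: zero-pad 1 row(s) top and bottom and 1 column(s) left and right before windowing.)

-2

The receptive field on the zero-padded input at this output position is [0 -3 4 / 0 1 1 / 0 0 0]. Elementwise product with the kernel and sum: 0·1 + -3·-1 + 4·-1 + 1·1 + 1·-2 + 0·-1 + 0·1.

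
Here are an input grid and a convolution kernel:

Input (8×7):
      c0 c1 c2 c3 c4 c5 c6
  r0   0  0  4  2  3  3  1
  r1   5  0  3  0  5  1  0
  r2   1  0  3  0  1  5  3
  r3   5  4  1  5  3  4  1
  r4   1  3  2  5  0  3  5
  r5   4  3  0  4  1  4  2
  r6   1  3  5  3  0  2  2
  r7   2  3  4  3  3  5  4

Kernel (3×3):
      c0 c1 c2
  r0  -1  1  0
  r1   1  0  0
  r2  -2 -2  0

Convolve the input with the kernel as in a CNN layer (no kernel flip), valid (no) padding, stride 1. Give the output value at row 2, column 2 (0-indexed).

The receptive field on the input at this output position is [3 0 1 / 1 5 3 / 2 5 0]. Elementwise product with the kernel and sum: 3·-1 + 0·1 + 1·1 + 2·-2 + 5·-2.

-16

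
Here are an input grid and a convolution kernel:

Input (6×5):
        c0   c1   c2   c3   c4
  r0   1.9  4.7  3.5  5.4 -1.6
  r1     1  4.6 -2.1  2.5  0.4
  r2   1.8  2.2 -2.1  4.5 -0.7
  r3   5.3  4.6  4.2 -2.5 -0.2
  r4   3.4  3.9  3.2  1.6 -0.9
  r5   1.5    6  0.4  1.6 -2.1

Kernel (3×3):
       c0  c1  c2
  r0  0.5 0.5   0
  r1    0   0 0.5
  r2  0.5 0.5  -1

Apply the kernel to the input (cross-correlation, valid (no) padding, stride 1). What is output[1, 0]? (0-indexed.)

The receptive field on the input at this output position is [1 4.6 -2.1 / 1.8 2.2 -2.1 / 5.3 4.6 4.2]. Elementwise product with the kernel and sum: 1·0.5 + 4.6·0.5 + -2.1·0.5 + 5.3·0.5 + 4.6·0.5 + 4.2·-1.

2.5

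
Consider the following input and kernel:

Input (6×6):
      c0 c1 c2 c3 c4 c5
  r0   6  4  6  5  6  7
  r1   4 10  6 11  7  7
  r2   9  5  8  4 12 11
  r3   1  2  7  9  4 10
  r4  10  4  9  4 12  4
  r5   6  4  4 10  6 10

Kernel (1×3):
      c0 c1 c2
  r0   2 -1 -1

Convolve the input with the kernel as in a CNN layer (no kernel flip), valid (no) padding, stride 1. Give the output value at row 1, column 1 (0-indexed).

3

The receptive field on the input at this output position is [10 6 11]. Elementwise product with the kernel and sum: 10·2 + 6·-1 + 11·-1.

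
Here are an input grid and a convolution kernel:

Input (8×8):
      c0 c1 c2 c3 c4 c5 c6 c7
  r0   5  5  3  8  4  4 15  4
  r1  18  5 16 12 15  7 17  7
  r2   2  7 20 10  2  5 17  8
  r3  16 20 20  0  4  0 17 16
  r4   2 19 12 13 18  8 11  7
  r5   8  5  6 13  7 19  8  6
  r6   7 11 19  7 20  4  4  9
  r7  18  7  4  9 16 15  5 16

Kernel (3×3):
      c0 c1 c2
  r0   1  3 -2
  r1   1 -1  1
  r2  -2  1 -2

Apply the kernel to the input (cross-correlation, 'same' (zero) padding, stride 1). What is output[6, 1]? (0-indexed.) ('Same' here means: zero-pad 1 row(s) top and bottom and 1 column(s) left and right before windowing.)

The receptive field on the zero-padded input at this output position is [8 5 6 / 7 11 19 / 18 7 4]. Elementwise product with the kernel and sum: 8·1 + 5·3 + 6·-2 + 7·1 + 11·-1 + 19·1 + 18·-2 + 7·1 + 4·-2.

-11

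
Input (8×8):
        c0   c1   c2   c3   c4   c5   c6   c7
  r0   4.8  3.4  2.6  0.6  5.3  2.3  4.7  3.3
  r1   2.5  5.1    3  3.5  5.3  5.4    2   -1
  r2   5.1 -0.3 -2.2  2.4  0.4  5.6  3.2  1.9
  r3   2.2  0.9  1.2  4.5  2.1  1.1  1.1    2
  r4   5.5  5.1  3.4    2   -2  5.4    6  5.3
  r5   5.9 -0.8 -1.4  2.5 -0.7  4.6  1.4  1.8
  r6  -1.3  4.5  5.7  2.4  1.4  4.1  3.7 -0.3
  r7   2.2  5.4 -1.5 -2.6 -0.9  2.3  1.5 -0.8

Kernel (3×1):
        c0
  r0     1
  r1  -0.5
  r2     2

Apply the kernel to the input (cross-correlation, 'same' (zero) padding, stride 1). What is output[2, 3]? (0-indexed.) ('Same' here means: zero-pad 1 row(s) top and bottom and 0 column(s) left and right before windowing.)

The receptive field on the zero-padded input at this output position is [3.5 / 2.4 / 4.5]. Elementwise product with the kernel and sum: 3.5·1 + 2.4·-0.5 + 4.5·2.

11.3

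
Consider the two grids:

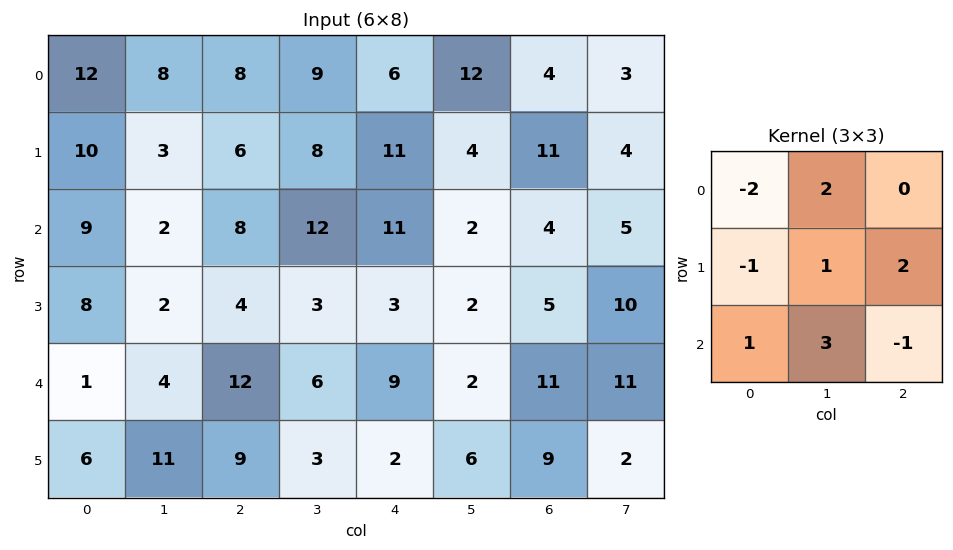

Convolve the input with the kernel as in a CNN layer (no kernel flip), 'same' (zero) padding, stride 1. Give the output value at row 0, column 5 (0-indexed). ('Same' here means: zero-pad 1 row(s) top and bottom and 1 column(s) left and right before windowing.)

The receptive field on the zero-padded input at this output position is [0 0 0 / 6 12 4 / 11 4 11]. Elementwise product with the kernel and sum: 0·-2 + 0·2 + 6·-1 + 12·1 + 4·2 + 11·1 + 4·3 + 11·-1.

26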